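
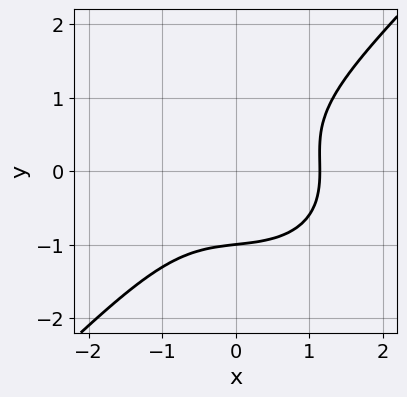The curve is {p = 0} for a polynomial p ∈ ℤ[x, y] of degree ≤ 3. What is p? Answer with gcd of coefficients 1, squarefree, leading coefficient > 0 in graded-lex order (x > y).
1. deg p = 3. No degree-2 curve has this shape.
2. Reading off the gridlines: it crosses the y-axis at the gridline y = -1.
3. Together with the visible shape, these determine p as stated.

2*x^3 + x*y^2 - 3*y^3 - 3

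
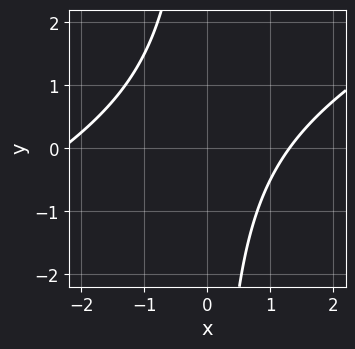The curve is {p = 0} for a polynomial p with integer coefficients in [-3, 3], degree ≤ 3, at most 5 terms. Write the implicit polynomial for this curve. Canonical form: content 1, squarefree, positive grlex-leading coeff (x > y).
1. The degree is 2 — no degree-1 curve has this shape.
2. Checking where it meets the axes: it misses every integer gridline on the y-axis.
3. Assembling these constraints gives the stated polynomial.

x^2 - 2*x*y + x - 3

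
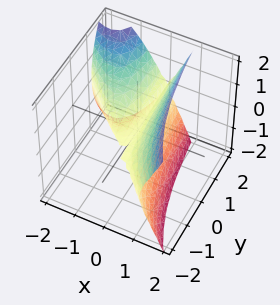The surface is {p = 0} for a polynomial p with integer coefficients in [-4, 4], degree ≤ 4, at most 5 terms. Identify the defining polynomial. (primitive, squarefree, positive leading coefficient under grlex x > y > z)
1. deg p = 3.
2. Reading off the gridlines: the x-axis gridline crossings are at x ∈ {-1, 0}; every point of the y-axis in the box is on the surface.
3. Solving for integer coefficients yields p as stated.

3*x^3 + 3*x^2*y + 3*x^2 - 2*z^2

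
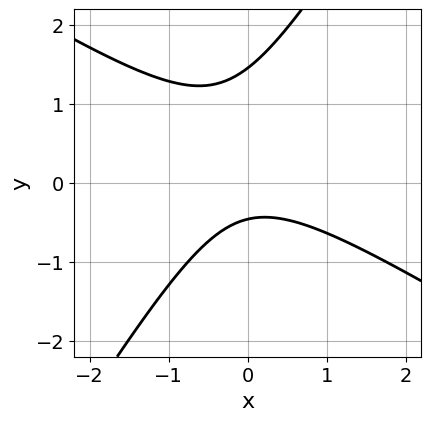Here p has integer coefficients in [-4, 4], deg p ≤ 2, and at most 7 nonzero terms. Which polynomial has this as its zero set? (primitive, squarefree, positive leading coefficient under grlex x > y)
3*x^2 + 3*x*y - 3*y^2 + 3*y + 2

deg p = 2.
From the axis intercepts and sections: the curve avoids every integer x-axis point in the box.
These observations pin down the coefficients.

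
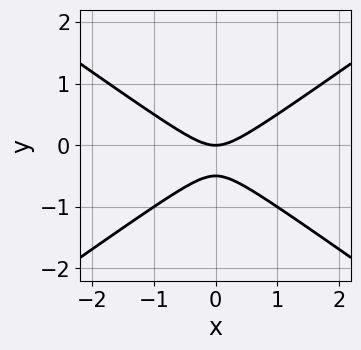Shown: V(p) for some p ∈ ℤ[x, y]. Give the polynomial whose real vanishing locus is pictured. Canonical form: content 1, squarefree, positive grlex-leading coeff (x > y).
1. Degree: the shape is more complex than any degree-1 curve, so deg p = 2.
2. Symmetries: it's symmetric under x → −x, forcing even powers of x.
3. Reading off the gridlines: it crosses the x-axis at the gridline x = 0; it crosses the y-axis at the gridline y = 0.
4. Fitting integer coefficients to these (and the overall shape) gives p.

x^2 - 2*y^2 - y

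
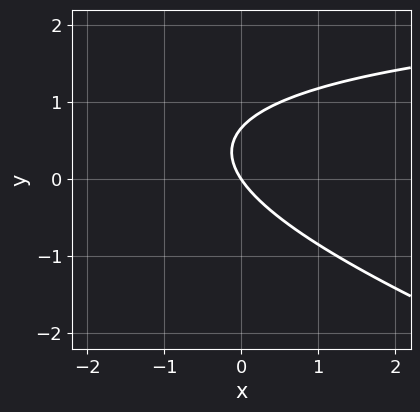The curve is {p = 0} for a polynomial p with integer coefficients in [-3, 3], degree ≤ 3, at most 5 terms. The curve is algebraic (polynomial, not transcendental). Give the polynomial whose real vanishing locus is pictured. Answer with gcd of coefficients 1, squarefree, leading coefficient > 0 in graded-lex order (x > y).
x*y + 3*y^2 - 3*x - 2*y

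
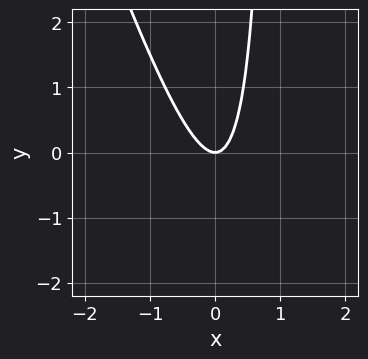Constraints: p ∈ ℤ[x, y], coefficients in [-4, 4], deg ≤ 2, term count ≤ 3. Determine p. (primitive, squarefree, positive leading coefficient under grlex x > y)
(a) deg p = 2. No degree-1 curve has this shape.
(b) Reading off the gridlines: one y-axis crossing is at y = 0; one x-axis crossing is at x = 0.
(c) The integer polynomial consistent with all of this is the stated p.

3*x^2 + x*y - y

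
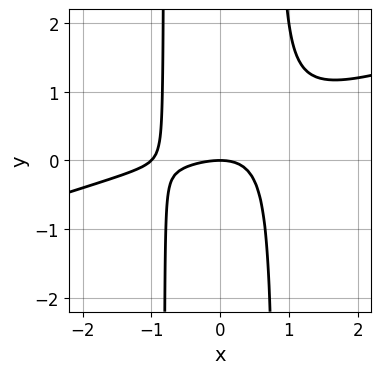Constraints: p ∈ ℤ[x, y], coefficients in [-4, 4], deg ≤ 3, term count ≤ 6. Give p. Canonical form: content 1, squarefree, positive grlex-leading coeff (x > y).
deg p = 3. No degree-2 curve has this shape.
Reading off the gridlines: it meets the y-axis at y = 0 (among the integer gridlines); the x-axis gridline crossings are at x ∈ {-1, 0}.
Matching integer coefficients to the picture gives p.

x^3 - 3*x^2*y + x^2 + 2*y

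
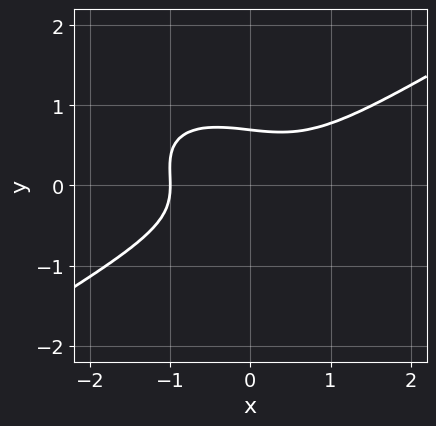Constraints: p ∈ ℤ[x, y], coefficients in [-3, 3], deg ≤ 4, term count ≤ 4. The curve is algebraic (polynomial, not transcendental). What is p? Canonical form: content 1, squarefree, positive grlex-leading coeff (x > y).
x^3 - x*y^2 - 3*y^3 + 1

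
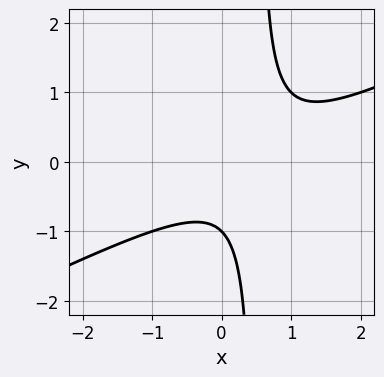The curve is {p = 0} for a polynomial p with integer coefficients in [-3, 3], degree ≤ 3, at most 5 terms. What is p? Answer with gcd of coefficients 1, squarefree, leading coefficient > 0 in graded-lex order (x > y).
x^2 - 2*x*y - x + y + 1

The degree is 2 — no degree-1 curve has this shape.
Against the integer gridlines: it crosses the y-axis at the gridline y = -1; no x-intercept at any integer in the box.
Solving for integer coefficients yields p as stated.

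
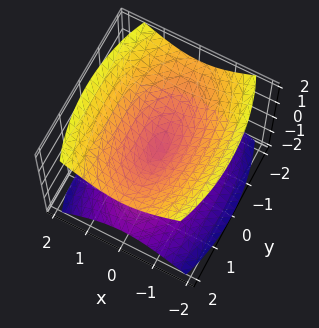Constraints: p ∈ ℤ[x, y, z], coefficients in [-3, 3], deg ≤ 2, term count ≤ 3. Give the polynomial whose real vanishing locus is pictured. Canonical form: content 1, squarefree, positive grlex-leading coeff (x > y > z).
First, the picture has 2 separate pieces. They look like related sheets of one shape, so recover p as a whole.
Next, deg p = 2. A double cone through the origin; a quadric.
Then, symmetries: the x ↦ −x reflection is a symmetry, so x appears only in even powers; mirror symmetry z ↦ −z ⇒ only even powers of z; the y ↦ −y reflection is a symmetry, so y appears only in even powers.
Next, checking where it meets the axes: one x-axis crossing is at x = 0; it crosses the z-axis at the gridline z = 0; it meets the y-axis at y = 0 (among the integer gridlines).
Finally, solving for integer coefficients yields p as stated.

3*x^2 + y^2 - 3*z^2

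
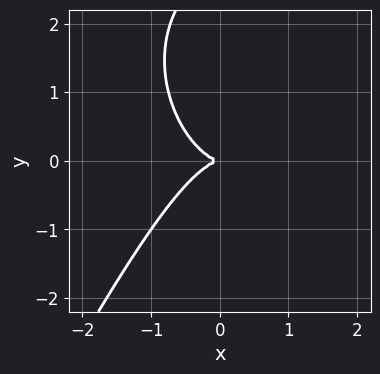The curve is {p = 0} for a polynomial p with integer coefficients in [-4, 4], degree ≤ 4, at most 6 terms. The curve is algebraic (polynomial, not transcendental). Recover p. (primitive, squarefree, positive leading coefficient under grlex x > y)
(a) Degree: the shape is more complex than any degree-2 curve, so deg p = 3.
(b) From the visible intercepts: it crosses the y-axis at the gridline y = 0; it meets the x-axis at x = 0 (among the integer gridlines).
(c) Fitting integer coefficients to these (and the overall shape) gives p.

3*x^3 + x*y^2 - y^3 + 3*y^2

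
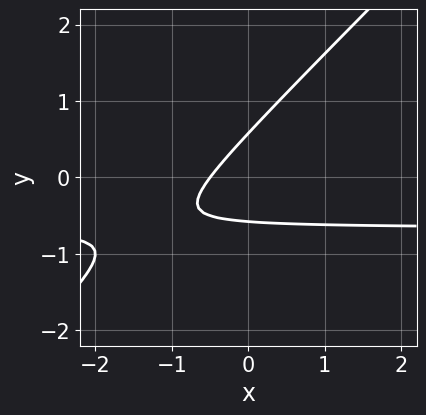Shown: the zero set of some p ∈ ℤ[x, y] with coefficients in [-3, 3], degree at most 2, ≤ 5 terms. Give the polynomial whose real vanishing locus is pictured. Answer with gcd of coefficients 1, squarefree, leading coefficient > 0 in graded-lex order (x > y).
3*x*y - 3*y^2 + 2*x + 1

1. Degree: the shape is more complex than any degree-1 curve, so deg p = 2.
2. Matching integer coefficients to the picture gives p.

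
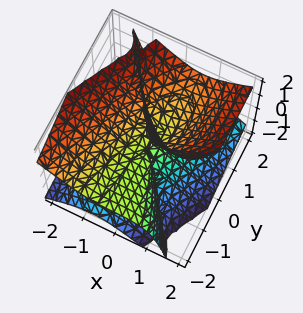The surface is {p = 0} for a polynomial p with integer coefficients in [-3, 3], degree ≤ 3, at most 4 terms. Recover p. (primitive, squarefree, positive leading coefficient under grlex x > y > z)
First, deg p = 3. The shape is more complex than any degree-2 surface.
Next, observable constraints: every point of the y-axis in the box is on the surface; it meets the x-axis at x = 0 (among the integer gridlines); the visible z-axis segment lies entirely on the surface.
Finally, fitting integer coefficients to these (and the overall shape) gives p.

3*x^3 - 3*x*z^2 + 2*y^2*z - 3*y*z^2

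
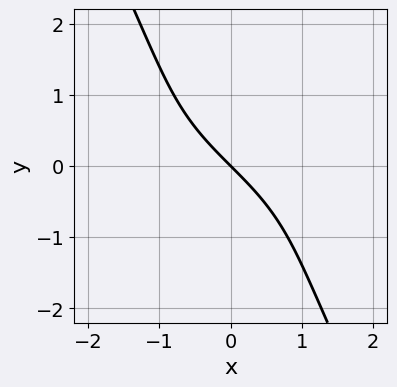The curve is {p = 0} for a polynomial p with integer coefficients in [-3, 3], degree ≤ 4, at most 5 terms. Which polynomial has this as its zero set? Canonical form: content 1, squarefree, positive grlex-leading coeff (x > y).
2*x*y^2 + y^3 + 3*x + 3*y

deg p = 3.
Checking where it meets the axes: it meets the y-axis at y = 0 (among the integer gridlines); it crosses the x-axis at the gridline x = 0.
Solving for integer coefficients yields p as stated.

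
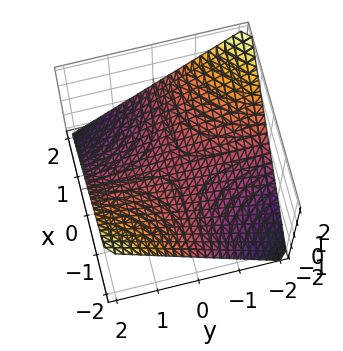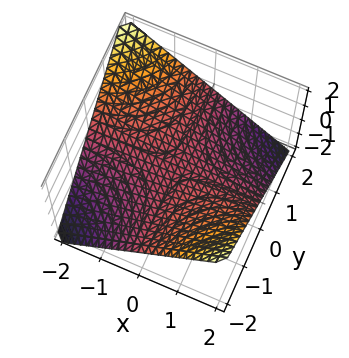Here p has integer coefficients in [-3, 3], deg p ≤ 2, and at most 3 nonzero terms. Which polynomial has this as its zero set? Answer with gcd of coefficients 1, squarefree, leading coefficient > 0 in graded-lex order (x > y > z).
x*y + 2*z

First, degree: a saddle surface; a quadric, so deg p = 2.
Then, checking where it meets the axes: the visible y-axis segment lies entirely on the surface; every point of the x-axis in the box is on the surface.
Finally, matching integer coefficients to the picture gives p.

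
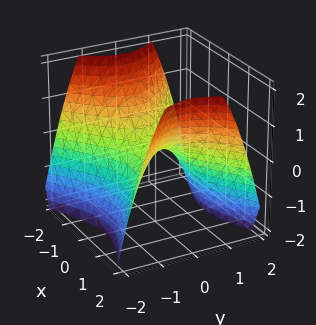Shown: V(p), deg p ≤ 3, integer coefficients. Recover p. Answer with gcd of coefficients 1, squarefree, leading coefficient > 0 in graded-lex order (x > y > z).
Degree: a saddle surface; a quadric, so deg p = 2.
Symmetries: mirror symmetry x ↦ −x ⇒ only even powers of x; the y ↦ −y reflection is a symmetry, so y appears only in even powers.
Reading off the gridlines: one z-axis crossing is at z = 0; it crosses the x-axis at the gridline x = 0.
The integer polynomial consistent with all of this is the stated p.

2*x^2 - 3*y^2 - 3*z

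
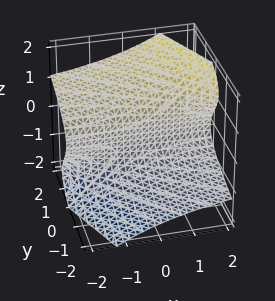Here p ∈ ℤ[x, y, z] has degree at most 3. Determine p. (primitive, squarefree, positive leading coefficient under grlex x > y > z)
x*z^2 - z^3 + 2*y

(a) deg p = 3. The shape is more complex than any degree-2 surface.
(b) Reading off the gridlines: it crosses the z-axis at the gridline z = 0; it crosses the y-axis at the gridline y = 0; the visible x-axis segment lies entirely on the surface.
(c) These observations pin down the coefficients.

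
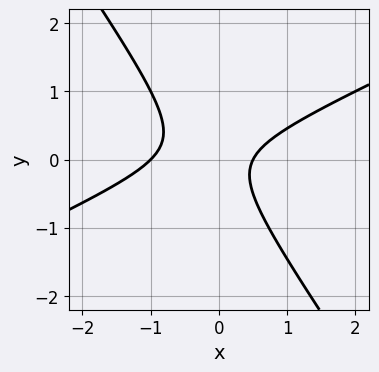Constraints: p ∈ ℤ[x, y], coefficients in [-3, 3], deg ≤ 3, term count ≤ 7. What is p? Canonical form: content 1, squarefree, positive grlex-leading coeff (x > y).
2*x^2 - 3*x*y - 3*y^2 + x - 1

First, degree: a generic line meets the curve in up to 2 points, so deg p = 2.
Then, from the visible intercepts: no y-intercept at any integer in the box; it crosses the x-axis at the gridline x = -1.
Finally, these observations pin down the coefficients.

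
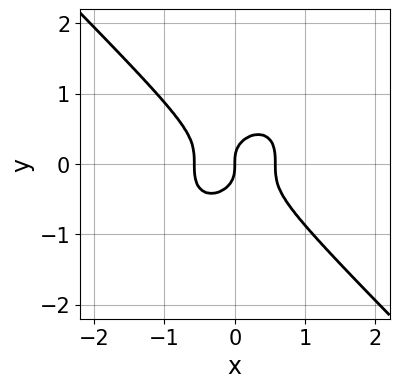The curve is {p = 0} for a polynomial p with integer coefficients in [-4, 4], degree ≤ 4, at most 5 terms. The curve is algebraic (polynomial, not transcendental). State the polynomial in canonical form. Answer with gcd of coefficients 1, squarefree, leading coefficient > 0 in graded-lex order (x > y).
(a) Degree: the shape is more complex than any degree-2 curve, so deg p = 3.
(b) Observable constraints: one y-axis crossing is at y = 0; it crosses the x-axis at the gridline x = 0.
(c) The integer polynomial consistent with all of this is the stated p.

3*x^3 + 3*y^3 - x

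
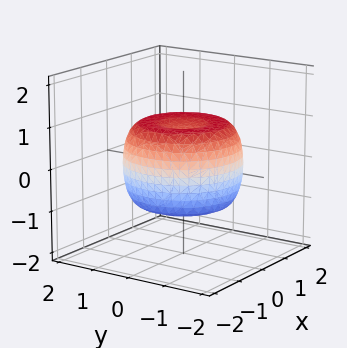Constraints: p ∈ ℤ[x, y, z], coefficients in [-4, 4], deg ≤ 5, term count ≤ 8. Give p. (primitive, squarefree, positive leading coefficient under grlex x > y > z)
2*x^4 + 4*x^2*y^2 + 2*y^4 - 3*x^2 - 3*y^2 + 3*z^2 - 2

1. Degree: a generic line meets the surface in up to 4 points, so deg p = 4.
2. Symmetries: rotational symmetry about the z-axis ⇒ p depends on x, y only through x² + y².
3. Reading off the gridlines: a circular section at z = -1 has radius between 0 and 1.
4. Matching integer coefficients to the picture gives p.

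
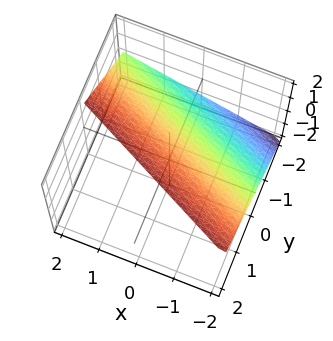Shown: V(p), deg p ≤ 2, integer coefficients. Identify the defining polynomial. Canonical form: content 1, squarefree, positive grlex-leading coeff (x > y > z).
x + 2*y - 2*z + 2

(a) Degree: every cross-section is a straight line — this is a plane, so deg p = 1.
(b) Checking where it meets the axes: it meets the x-axis at x = -2 (among the integer gridlines); it crosses the y-axis at the gridline y = -1; it meets the z-axis at z = 1 (among the integer gridlines).
(c) Assembling these constraints gives the stated polynomial.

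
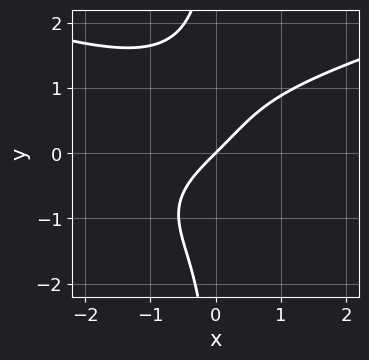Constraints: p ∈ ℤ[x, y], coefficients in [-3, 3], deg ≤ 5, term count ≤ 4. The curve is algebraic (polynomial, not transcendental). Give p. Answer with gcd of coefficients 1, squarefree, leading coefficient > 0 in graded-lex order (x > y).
2*x*y^3 - x^3 - 3*x + 3*y

(a) Degree: the shape is more complex than any degree-3 curve, so deg p = 4.
(b) Observable constraints: it meets the x-axis at x = 0 (among the integer gridlines); one y-axis crossing is at y = 0.
(c) Assembling these constraints gives the stated polynomial.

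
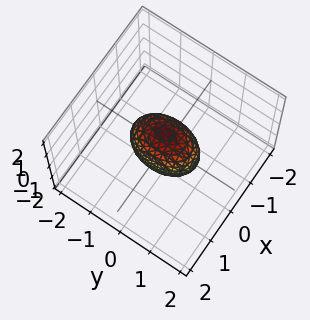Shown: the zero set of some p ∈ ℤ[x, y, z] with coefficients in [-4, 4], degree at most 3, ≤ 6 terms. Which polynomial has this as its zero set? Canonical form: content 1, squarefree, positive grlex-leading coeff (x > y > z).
2*x^2 + y^2 + z^2 - 1

(a) deg p = 2.
(b) Symmetries: mirror symmetry x ↦ −x ⇒ only even powers of x; it's symmetric under z → −z, forcing even powers of z; mirror symmetry y ↦ −y ⇒ only even powers of y.
(c) Against the integer gridlines: among the integer gridlines, it crosses the y-axis at y ∈ {-1, 1}; the z-axis gridline crossings are at z ∈ {-1, 1}.
(d) The integer polynomial consistent with all of this is the stated p.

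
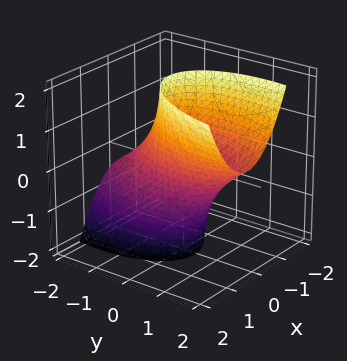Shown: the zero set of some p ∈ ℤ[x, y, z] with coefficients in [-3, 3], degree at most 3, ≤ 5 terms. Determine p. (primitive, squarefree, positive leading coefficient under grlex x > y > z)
3*x^2 - x*y + y^2 - 2*y*z - 2

First, deg p = 2. A generic line meets the surface in up to 2 points.
Then, checking where it meets the axes: it misses every integer gridline on the z-axis.
Finally, the integer polynomial consistent with all of this is the stated p.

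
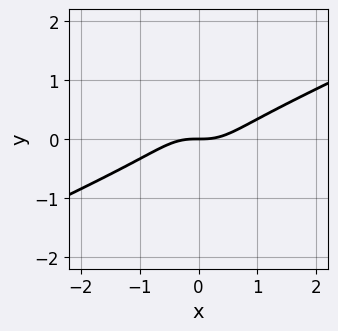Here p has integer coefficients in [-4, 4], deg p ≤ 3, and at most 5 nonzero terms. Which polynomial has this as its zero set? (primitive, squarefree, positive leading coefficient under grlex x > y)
2*x^3 - 3*x^2*y - 2*x*y^2 - 2*y^3 - 2*y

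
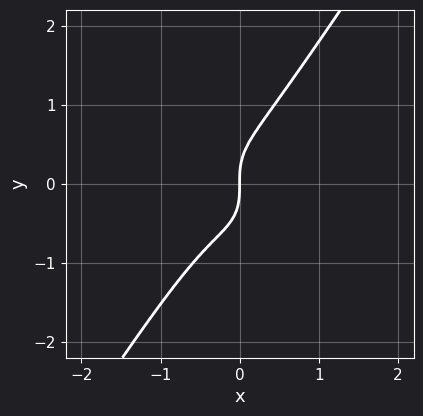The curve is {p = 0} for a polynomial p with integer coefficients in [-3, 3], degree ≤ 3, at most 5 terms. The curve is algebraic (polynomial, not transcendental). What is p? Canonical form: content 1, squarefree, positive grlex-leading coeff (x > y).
(a) Degree: no degree-2 curve has this shape, so deg p = 3.
(b) From the axis intercepts and sections: one x-axis crossing is at x = 0; it crosses the y-axis at the gridline y = 0.
(c) Solving for integer coefficients yields p as stated.

2*x^3 + x^2*y - y^3 + x^2 + x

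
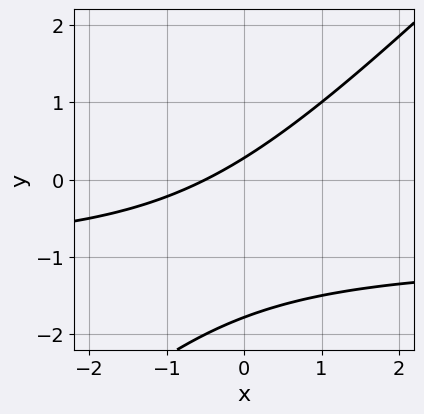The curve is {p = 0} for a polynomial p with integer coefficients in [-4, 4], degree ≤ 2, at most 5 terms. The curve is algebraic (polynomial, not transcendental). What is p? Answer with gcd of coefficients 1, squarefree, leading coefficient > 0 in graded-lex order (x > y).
2*x*y - 2*y^2 + 2*x - 3*y + 1

First, the degree is 2 — no degree-1 curve has this shape.
Finally, solving for integer coefficients yields p as stated.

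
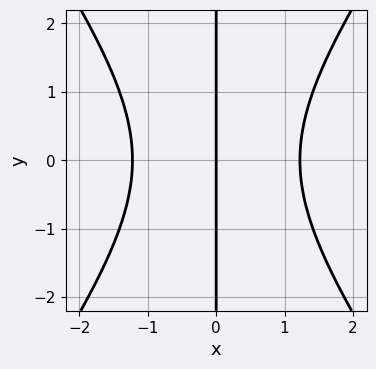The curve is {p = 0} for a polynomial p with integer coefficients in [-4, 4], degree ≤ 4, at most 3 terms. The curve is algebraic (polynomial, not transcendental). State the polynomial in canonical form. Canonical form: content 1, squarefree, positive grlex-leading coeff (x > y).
2*x^3 - x*y^2 - 3*x

First, degree: no degree-2 curve has this shape, so deg p = 3.
Then, symmetries: it's symmetric under y → −y, forcing even powers of y.
Then, from the axis intercepts and sections: the visible y-axis segment lies entirely on the curve; it crosses the x-axis at the gridline x = 0.
Finally, matching integer coefficients to the picture gives p.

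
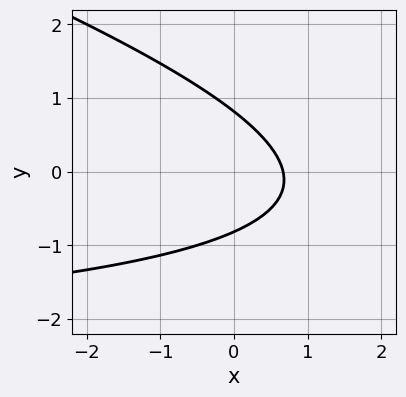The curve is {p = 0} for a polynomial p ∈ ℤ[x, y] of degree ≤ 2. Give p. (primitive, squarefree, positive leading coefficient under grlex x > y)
x*y + 3*y^2 + 3*x - 2

(a) The degree is 2 — no degree-1 curve has this shape.
(b) The integer polynomial consistent with all of this is the stated p.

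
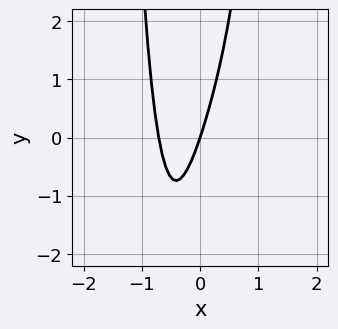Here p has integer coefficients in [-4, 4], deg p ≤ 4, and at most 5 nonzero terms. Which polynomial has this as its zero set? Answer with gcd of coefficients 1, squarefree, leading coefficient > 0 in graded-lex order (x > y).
3*x^4 - x^3 + 2*x^2 + 3*x - y

First, the degree is 4 — no degree-3 curve has this shape.
Then, from the axis intercepts and sections: it meets the x-axis at x = 0 (among the integer gridlines); one y-axis crossing is at y = 0.
Finally, these observations pin down the coefficients.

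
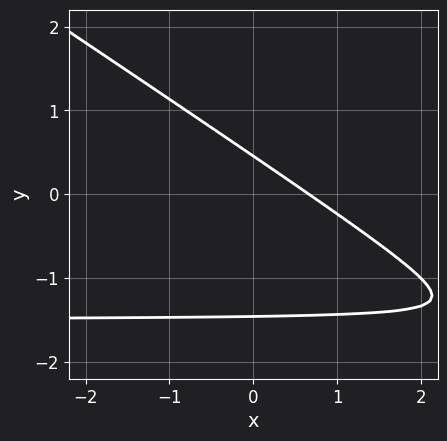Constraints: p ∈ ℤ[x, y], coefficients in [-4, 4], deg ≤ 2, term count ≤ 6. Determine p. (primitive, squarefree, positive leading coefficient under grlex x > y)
1. Degree: a generic line meets the curve in up to 2 points, so deg p = 2.
2. Matching integer coefficients to the picture gives p.

2*x*y + 3*y^2 + 3*x + 3*y - 2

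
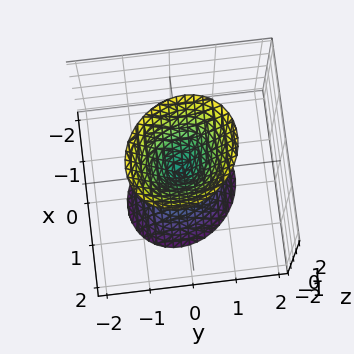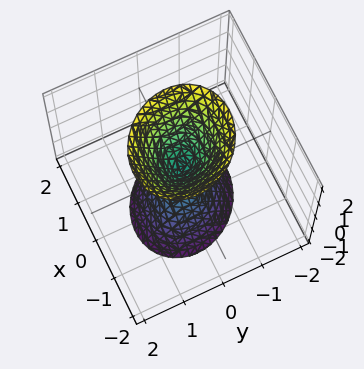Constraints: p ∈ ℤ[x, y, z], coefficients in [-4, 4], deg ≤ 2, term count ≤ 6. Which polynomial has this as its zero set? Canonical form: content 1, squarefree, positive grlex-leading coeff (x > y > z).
3*x^2 + x*y + 3*y^2 - z^2

First, the picture has 2 separate pieces. Treating them together as one polynomial.
Next, the degree is 2 — no degree-1 surface has this shape.
Next, from the visible intercepts: it crosses the y-axis at the gridline y = 0; one x-axis crossing is at x = 0.
Finally, putting this together gives p.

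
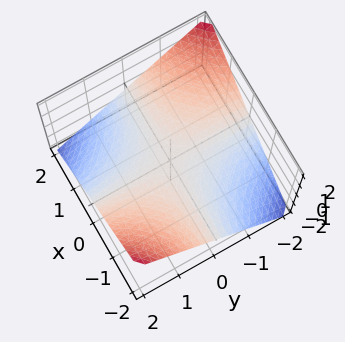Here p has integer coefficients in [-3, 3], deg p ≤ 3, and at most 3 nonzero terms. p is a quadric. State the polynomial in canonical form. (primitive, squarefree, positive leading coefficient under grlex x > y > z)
x*y + 2*z

1. Degree: a hyperbolic paraboloid; a quadric, so deg p = 2.
2. From the axis intercepts and sections: every point of the y-axis in the box is on the surface; one z-axis crossing is at z = 0; the visible x-axis segment lies entirely on the surface.
3. Solving for integer coefficients yields p as stated.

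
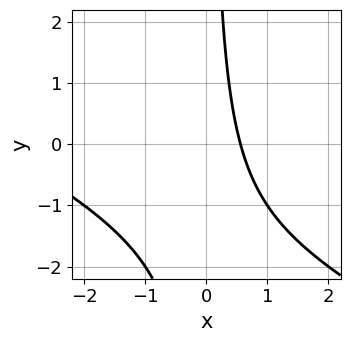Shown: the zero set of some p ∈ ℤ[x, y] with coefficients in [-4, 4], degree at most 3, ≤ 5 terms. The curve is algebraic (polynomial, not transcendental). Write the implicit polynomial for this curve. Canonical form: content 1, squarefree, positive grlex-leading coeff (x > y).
First, the degree is 2 — a generic line meets the curve in up to 2 points.
Then, reading off the gridlines: no y-intercept at any integer in the box.
Finally, the integer polynomial consistent with all of this is the stated p.

x^2 + 2*x*y + 3*x - 2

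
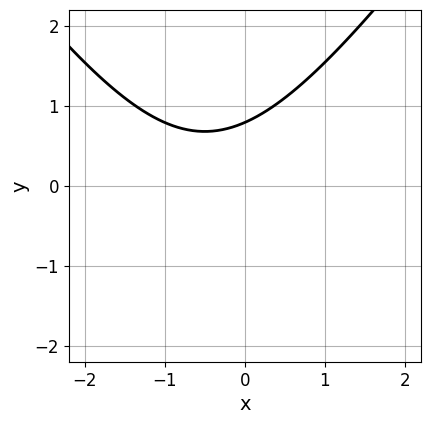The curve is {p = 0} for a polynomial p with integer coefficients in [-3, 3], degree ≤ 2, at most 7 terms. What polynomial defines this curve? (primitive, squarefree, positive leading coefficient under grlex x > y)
(a) The degree is 2 — a generic line meets the curve in up to 2 points.
(b) From the axis intercepts and sections: it misses every integer gridline on the x-axis.
(c) Fitting integer coefficients to these (and the overall shape) gives p.

2*x^2 - y^2 + 2*x - 3*y + 3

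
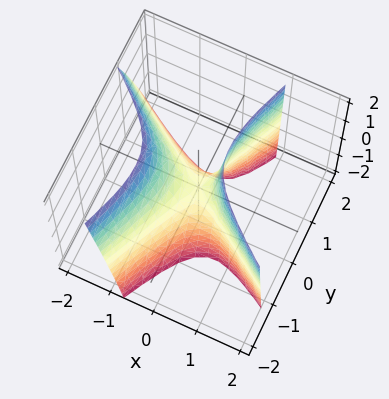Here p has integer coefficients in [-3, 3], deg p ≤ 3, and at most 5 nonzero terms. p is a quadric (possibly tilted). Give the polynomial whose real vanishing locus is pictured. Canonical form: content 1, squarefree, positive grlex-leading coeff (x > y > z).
1. Degree: no degree-1 surface has this shape, so deg p = 2.
2. Against the integer gridlines: one z-axis crossing is at z = 0; one x-axis crossing is at x = 0.
3. Together with the visible shape, these determine p as stated.

3*x^2 + 3*x*y + x*z - 2*y^2 - z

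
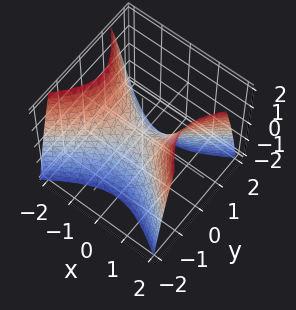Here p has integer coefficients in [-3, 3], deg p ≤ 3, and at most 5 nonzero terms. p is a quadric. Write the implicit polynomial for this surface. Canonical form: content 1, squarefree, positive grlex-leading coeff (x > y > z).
The degree is 2 — a hyperbolic paraboloid; a quadric.
Symmetries: the x ↦ −x reflection is a symmetry, so x appears only in even powers; the y ↦ −y reflection is a symmetry, so y appears only in even powers.
Observable constraints: one y-axis crossing is at y = 0; one x-axis crossing is at x = 0; it meets the z-axis at z = 0 (among the integer gridlines).
The integer polynomial consistent with all of this is the stated p.

2*x^2 - 3*y^2 - 2*z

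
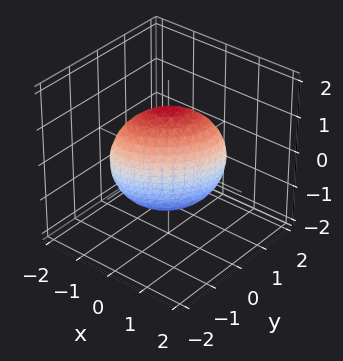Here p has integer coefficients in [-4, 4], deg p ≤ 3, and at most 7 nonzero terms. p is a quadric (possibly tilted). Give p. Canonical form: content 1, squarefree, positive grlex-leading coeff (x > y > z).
2*x^2 - 2*x*y + 2*y^2 + z^2 - 2

First, the degree is 2 — no degree-1 surface has this shape.
Then, checking where it meets the axes: the x-axis gridline crossings are at x ∈ {-1, 1}; among the integer gridlines, it crosses the y-axis at y ∈ {-1, 1}.
Finally, assembling these constraints gives the stated polynomial.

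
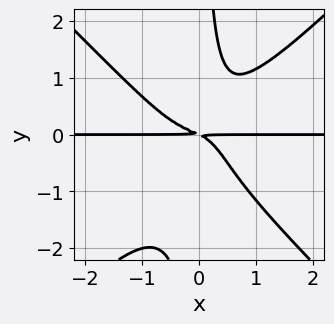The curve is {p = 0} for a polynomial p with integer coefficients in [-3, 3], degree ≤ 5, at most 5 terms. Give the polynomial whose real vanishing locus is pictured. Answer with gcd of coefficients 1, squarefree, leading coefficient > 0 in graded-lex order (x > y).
First, degree: a generic line meets the curve in up to 4 points, so deg p = 4.
Then, reading off the gridlines: the visible x-axis segment lies entirely on the curve.
Finally, assembling these constraints gives the stated polynomial.

3*x^3*y - 3*x*y^3 - 2*x*y^2 + x*y + 2*y^2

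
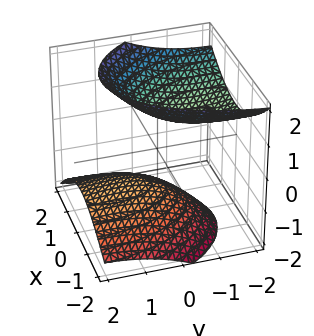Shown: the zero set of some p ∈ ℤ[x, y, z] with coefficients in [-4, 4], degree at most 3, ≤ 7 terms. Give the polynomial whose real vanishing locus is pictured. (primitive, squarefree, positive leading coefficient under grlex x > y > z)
(a) The picture has 2 separate pieces.
(b) deg p = 2.
(c) Against the integer gridlines: the surface avoids every integer y-axis point in the box; no x-intercept at any integer in the box; among the integer gridlines, it crosses the z-axis at z ∈ {-1, 1}.
(d) Assembling these constraints gives the stated polynomial.

3*x^2 - x*z + y^2 + 3*y*z - 3*z^2 + 3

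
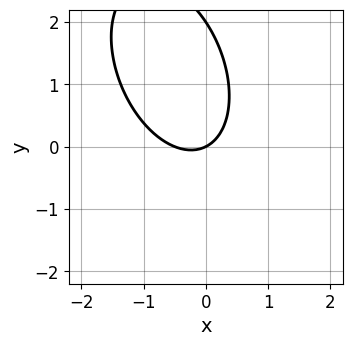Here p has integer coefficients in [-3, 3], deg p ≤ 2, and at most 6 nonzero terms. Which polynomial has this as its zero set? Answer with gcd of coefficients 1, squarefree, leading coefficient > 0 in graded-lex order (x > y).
The degree is 2 — the shape is more complex than any degree-1 curve.
Checking where it meets the axes: it crosses the x-axis at the gridline x = 0; among the integer gridlines, it crosses the y-axis at y ∈ {0, 2}.
These observations pin down the coefficients.

2*x^2 + x*y + y^2 + x - 2*y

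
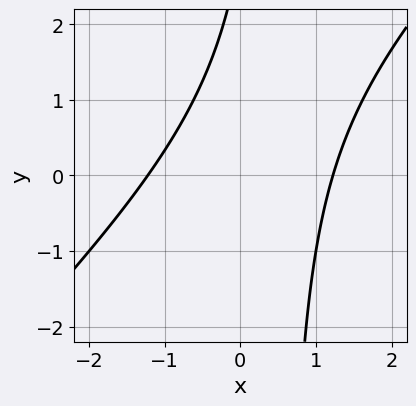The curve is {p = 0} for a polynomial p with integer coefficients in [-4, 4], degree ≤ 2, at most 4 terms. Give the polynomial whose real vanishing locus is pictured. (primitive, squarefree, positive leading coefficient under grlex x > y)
(a) The degree is 2 — a generic line meets the curve in up to 2 points.
(b) From the visible intercepts: it misses every integer gridline on the y-axis.
(c) Fitting integer coefficients to these (and the overall shape) gives p.

2*x^2 - 2*x*y + y - 3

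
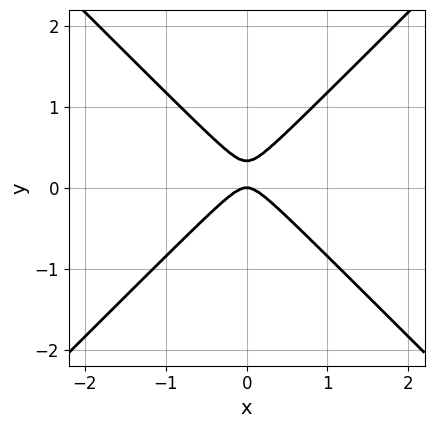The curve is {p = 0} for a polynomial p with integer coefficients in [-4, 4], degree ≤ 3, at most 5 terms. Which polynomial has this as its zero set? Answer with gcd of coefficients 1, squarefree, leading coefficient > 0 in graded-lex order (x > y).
3*x^2 - 3*y^2 + y

Degree: no degree-1 curve has this shape, so deg p = 2.
Symmetries: the x ↦ −x reflection is a symmetry, so x appears only in even powers.
Against the integer gridlines: it crosses the x-axis at the gridline x = 0; it meets the y-axis at y = 0 (among the integer gridlines).
Together with the visible shape, these determine p as stated.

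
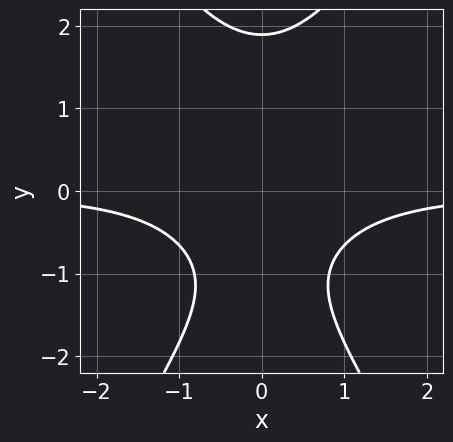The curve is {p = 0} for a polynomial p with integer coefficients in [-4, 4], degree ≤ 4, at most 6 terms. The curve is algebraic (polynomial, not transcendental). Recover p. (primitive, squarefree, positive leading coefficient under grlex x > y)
3*x^2*y - y^3 + 2*y + 3

1. Degree: no degree-2 curve has this shape, so deg p = 3.
2. Symmetries: the x ↦ −x reflection is a symmetry, so x appears only in even powers.
3. Against the integer gridlines: it misses every integer gridline on the x-axis.
4. These observations pin down the coefficients.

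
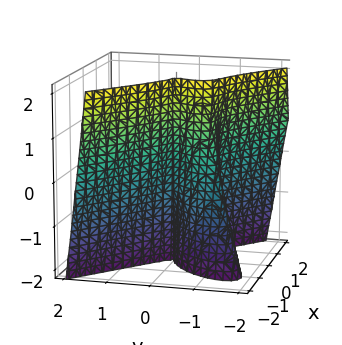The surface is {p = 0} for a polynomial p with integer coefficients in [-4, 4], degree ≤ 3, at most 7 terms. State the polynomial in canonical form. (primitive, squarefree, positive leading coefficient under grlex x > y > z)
2*x^3 - x*y^2 - x*y*z + 2*y^3 + 2*y^2

Degree: the shape is more complex than any degree-2 surface, so deg p = 3.
From the axis intercepts and sections: it crosses the x-axis at the gridline x = 0; the visible z-axis segment lies entirely on the surface; among the integer gridlines, it crosses the y-axis at y ∈ {-1, 0}.
Putting this together gives p.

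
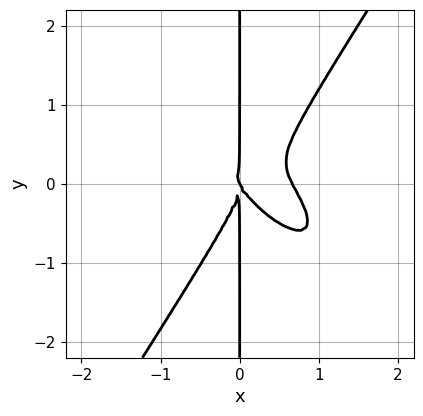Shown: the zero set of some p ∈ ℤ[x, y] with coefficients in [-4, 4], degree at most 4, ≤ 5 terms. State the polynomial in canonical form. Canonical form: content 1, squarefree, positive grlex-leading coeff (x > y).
3*x^4 + 3*x^3*y - 2*x*y^3 - 2*x^3 - x^2*y

(a) The degree is 4 — a generic line meets the curve in up to 4 points.
(b) From the axis intercepts and sections: the visible y-axis segment lies entirely on the curve; one x-axis crossing is at x = 0.
(c) Putting this together gives p.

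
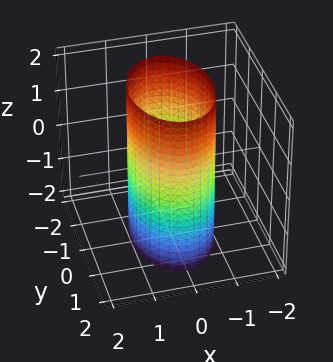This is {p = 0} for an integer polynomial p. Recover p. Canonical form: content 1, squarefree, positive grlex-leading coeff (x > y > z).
2*x^2 + y^2 - 2

First, degree: a cylinder; a quadric, so deg p = 2.
Next, symmetries: the z ↦ −z reflection is a symmetry, so z appears only in even powers; it's symmetric under x → −x, forcing even powers of x; mirror symmetry y ↦ −y ⇒ only even powers of y.
Then, from the visible intercepts: among the integer gridlines, it crosses the x-axis at x ∈ {-1, 1}; the surface avoids every integer z-axis point in the box.
Finally, fitting integer coefficients to these (and the overall shape) gives p.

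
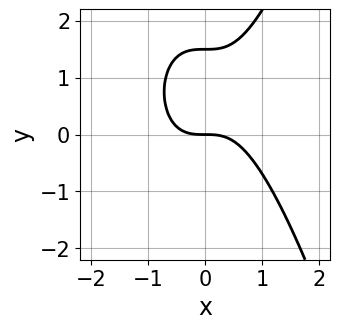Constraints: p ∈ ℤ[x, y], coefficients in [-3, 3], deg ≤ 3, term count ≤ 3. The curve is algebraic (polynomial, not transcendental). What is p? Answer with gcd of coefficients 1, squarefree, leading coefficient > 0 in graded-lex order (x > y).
3*x^3 - 2*y^2 + 3*y

First, degree: no degree-2 curve has this shape, so deg p = 3.
Next, reading off the gridlines: it meets the x-axis at x = 0 (among the integer gridlines); it meets the y-axis at y = 0 (among the integer gridlines).
Finally, the integer polynomial consistent with all of this is the stated p.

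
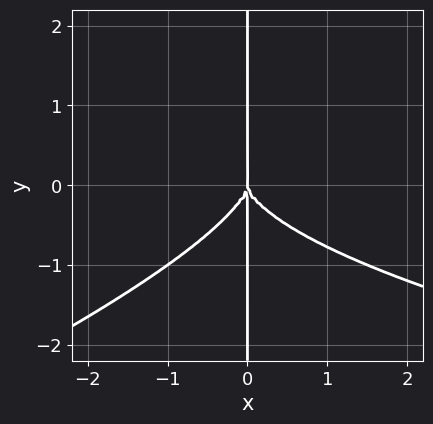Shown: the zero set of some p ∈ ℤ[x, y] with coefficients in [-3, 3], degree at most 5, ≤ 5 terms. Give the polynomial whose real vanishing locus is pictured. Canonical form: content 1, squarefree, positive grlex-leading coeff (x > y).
deg p = 4.
From the axis intercepts and sections: one x-axis crossing is at x = 0; every point of the y-axis in the box is on the curve.
Assembling these constraints gives the stated polynomial.

x^2*y^2 - 3*x*y^3 - 2*x^3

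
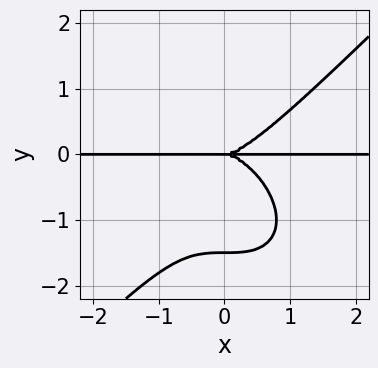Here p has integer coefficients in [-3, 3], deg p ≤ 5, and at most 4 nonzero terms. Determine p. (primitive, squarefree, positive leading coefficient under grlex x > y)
First, the degree is 4 — no degree-3 curve has this shape.
Then, checking where it meets the axes: one y-axis crossing is at y = 0; the visible x-axis segment lies entirely on the curve.
Finally, putting this together gives p.

2*x^3*y - 2*y^4 - 3*y^3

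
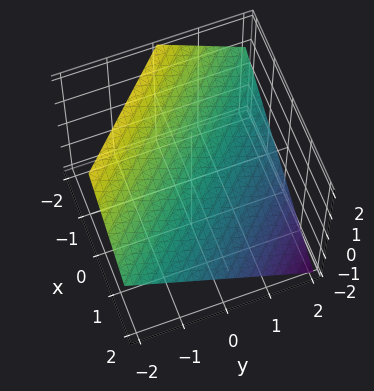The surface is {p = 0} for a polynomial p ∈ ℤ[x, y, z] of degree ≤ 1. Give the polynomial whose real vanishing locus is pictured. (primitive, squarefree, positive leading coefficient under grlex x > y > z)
2*x + 2*y + 3*z - 2

First, degree: every cross-section is a straight line — this is a plane, so deg p = 1.
Then, from the axis intercepts and sections: it meets the y-axis at y = 1 (among the integer gridlines); it meets the x-axis at x = 1 (among the integer gridlines).
Finally, assembling these constraints gives the stated polynomial.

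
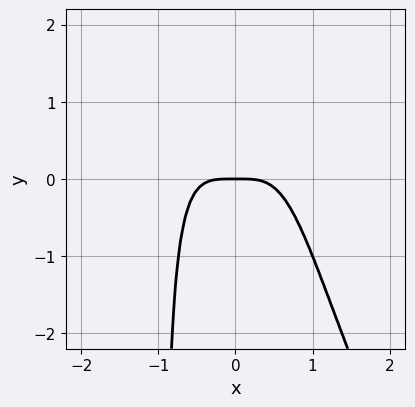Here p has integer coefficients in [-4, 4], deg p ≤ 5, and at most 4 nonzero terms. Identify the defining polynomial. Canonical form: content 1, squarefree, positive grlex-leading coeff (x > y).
First, the degree is 4 — a generic line meets the curve in up to 4 points.
Then, from the visible intercepts: it meets the y-axis at y = 0 (among the integer gridlines); one x-axis crossing is at x = 0.
Finally, matching integer coefficients to the picture gives p.

2*x^4 + x^3*y + y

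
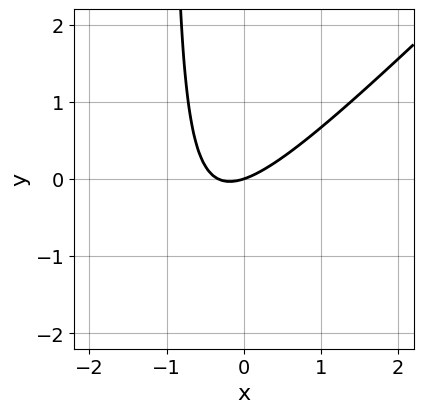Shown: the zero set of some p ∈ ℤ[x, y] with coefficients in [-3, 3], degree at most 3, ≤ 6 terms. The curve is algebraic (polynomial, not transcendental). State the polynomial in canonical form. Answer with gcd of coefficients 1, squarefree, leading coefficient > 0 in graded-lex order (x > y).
Degree: a generic line meets the curve in up to 2 points, so deg p = 2.
Reading off the gridlines: it meets the y-axis at y = 0 (among the integer gridlines); it meets the x-axis at x = 0 (among the integer gridlines).
Matching integer coefficients to the picture gives p.

3*x^2 - 3*x*y + x - 3*y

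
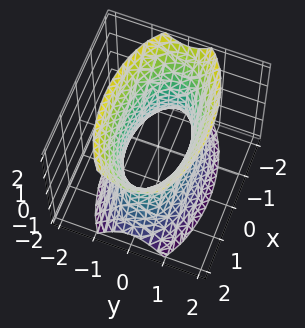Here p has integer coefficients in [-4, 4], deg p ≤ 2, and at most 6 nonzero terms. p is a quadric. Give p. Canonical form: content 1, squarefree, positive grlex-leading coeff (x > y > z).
The degree is 2 — an hourglass — one-sheet hyperboloid; a quadric.
Symmetries: it's symmetric under y → −y, forcing even powers of y; it's symmetric under z → −z, forcing even powers of z; it's symmetric under x → −x, forcing even powers of x.
From the axis intercepts and sections: it misses every integer gridline on the z-axis.
Fitting integer coefficients to these (and the overall shape) gives p.

x^2 + 3*y^2 - z^2 - 2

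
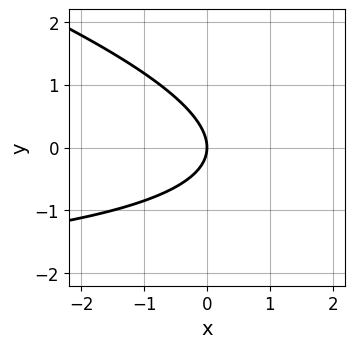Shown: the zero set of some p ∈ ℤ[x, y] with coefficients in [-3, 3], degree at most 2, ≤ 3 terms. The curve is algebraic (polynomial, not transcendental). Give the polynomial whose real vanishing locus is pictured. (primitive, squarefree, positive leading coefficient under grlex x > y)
x*y + 3*y^2 + 3*x

(a) deg p = 2. The shape is more complex than any degree-1 curve.
(b) From the visible intercepts: one y-axis crossing is at y = 0; one x-axis crossing is at x = 0.
(c) Solving for integer coefficients yields p as stated.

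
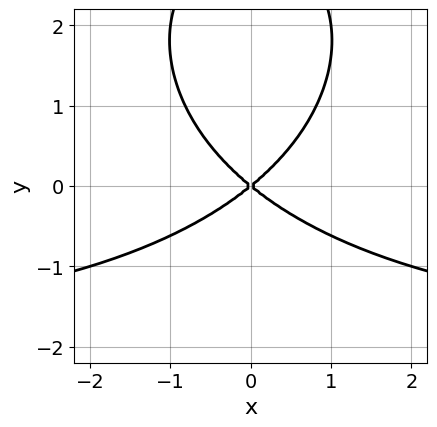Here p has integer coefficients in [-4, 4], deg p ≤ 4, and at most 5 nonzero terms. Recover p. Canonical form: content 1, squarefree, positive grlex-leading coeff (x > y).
1. The degree is 3 — no degree-2 curve has this shape.
2. Symmetries: it's symmetric under x → −x, forcing even powers of x.
3. Against the integer gridlines: it crosses the y-axis at the gridline y = 0; one x-axis crossing is at x = 0.
4. Matching integer coefficients to the picture gives p.

x^2*y + y^3 + 2*x^2 - 3*y^2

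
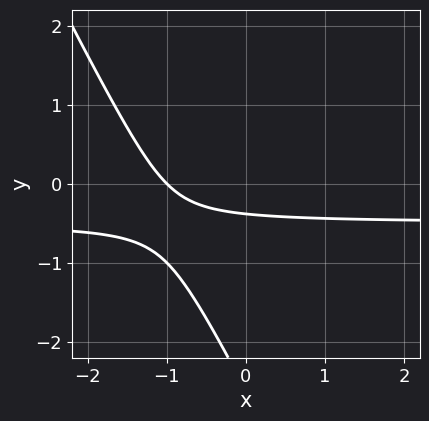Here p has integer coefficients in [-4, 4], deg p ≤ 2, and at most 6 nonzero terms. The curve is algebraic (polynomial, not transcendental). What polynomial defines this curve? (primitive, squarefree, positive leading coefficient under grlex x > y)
First, the degree is 2 — a generic line meets the curve in up to 2 points.
Next, checking where it meets the axes: it crosses the x-axis at the gridline x = -1.
Finally, the integer polynomial consistent with all of this is the stated p.

2*x*y + y^2 + x + 3*y + 1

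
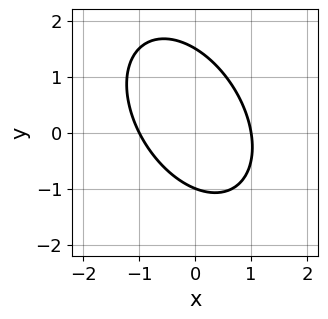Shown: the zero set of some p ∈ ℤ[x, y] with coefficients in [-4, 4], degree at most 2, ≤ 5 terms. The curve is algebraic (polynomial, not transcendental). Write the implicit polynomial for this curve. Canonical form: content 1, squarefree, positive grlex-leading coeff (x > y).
3*x^2 + 2*x*y + 2*y^2 - y - 3

(a) deg p = 2. The shape is more complex than any degree-1 curve.
(b) Reading off the gridlines: the x-axis gridline crossings are at x ∈ {-1, 1}; it crosses the y-axis at the gridline y = -1.
(c) The integer polynomial consistent with all of this is the stated p.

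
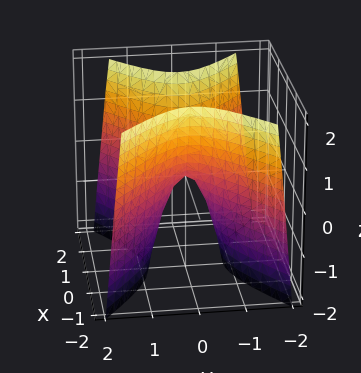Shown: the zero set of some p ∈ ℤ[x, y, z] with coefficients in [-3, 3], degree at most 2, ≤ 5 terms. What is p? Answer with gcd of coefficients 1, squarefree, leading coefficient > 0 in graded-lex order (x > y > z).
2*x^2 - 3*y^2 - z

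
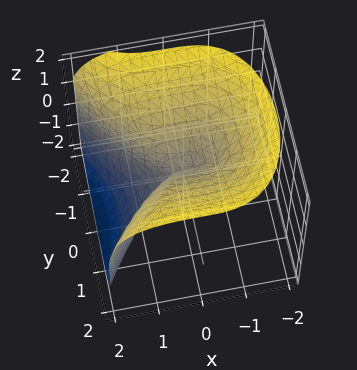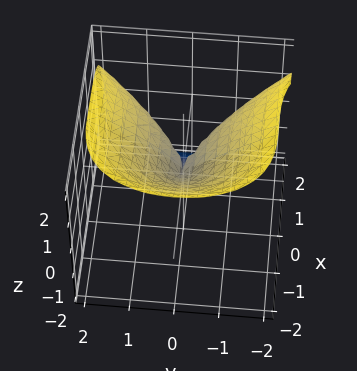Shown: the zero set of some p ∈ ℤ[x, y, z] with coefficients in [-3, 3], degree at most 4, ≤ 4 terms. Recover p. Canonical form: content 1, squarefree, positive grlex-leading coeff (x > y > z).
x^3 + z^3 - 2*y^2

(a) The degree is 3 — a generic line meets the surface in up to 3 points.
(b) From the visible intercepts: it meets the x-axis at x = 0 (among the integer gridlines); one z-axis crossing is at z = 0; one y-axis crossing is at y = 0.
(c) These observations pin down the coefficients.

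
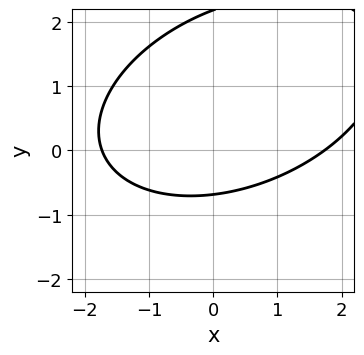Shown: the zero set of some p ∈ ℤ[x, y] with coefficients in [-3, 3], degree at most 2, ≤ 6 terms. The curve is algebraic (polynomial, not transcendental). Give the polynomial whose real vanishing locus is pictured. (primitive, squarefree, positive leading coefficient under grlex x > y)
x^2 - x*y + 2*y^2 - 3*y - 3

1. Degree: a generic line meets the curve in up to 2 points, so deg p = 2.
2. Solving for integer coefficients yields p as stated.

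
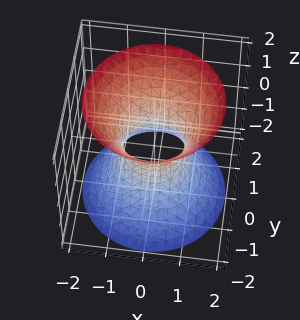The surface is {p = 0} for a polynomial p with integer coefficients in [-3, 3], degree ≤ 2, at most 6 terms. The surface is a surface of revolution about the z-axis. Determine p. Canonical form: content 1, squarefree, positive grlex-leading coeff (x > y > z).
The degree is 2 — a generic line meets the surface in up to 2 points.
By symmetry, the surface is invariant under rotation about z: p = q(x² + y², z).
From the axis intercepts and sections: it misses every integer gridline on the z-axis; a circular section at z = 1 has radius between 1 and 2.
Together with the visible shape, these determine p as stated.

3*x^2 + 3*y^2 - 2*z^2 - 2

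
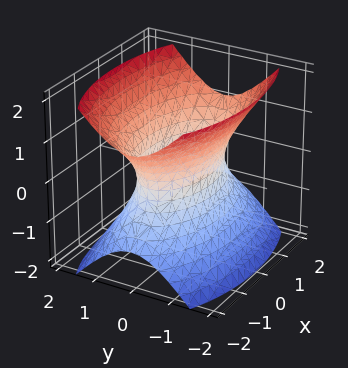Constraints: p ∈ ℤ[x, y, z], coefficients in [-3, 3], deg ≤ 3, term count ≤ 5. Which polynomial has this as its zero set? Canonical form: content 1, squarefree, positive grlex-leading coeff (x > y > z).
x^2 + 3*y^2 - 2*z^2 - 2

(a) The degree is 2 — one connected sheet with a waist; a quadric.
(b) Symmetries: it's symmetric under z → −z, forcing even powers of z; it's symmetric under y → −y, forcing even powers of y; mirror symmetry x ↦ −x ⇒ only even powers of x.
(c) Observable constraints: the surface avoids every integer z-axis point in the box.
(d) The integer polynomial consistent with all of this is the stated p.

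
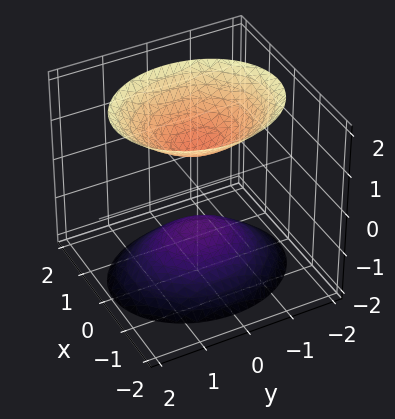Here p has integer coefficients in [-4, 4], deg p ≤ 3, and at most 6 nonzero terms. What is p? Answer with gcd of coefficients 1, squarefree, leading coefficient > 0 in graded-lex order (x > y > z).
3*x^2 + 2*y^2 - 2*z^2 + 2

I count 2 distinct pieces. They look like related sheets of one shape, so recover p as a whole.
Degree: two separate bowl-shaped sheets opening away from each other; a quadric, so deg p = 2.
Symmetries: it's symmetric under y → −y, forcing even powers of y; mirror symmetry x ↦ −x ⇒ only even powers of x; it's symmetric under z → −z, forcing even powers of z.
Observable constraints: the surface avoids every integer x-axis point in the box; among the integer gridlines, it crosses the z-axis at z ∈ {-1, 1}; the surface avoids every integer y-axis point in the box.
Matching integer coefficients to the picture gives p.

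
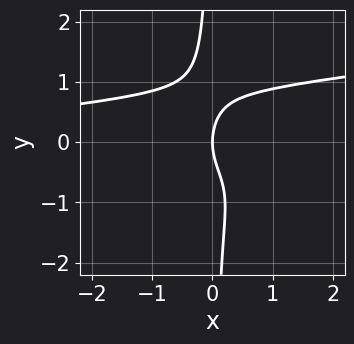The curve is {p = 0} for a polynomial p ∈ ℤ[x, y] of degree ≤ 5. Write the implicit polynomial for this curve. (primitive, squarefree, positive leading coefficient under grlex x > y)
3*x*y^3 - x^2*y + y^2 - 2*x

(a) Degree: the shape is more complex than any degree-3 curve, so deg p = 4.
(b) Against the integer gridlines: it crosses the y-axis at the gridline y = 0; one x-axis crossing is at x = 0.
(c) Together with the visible shape, these determine p as stated.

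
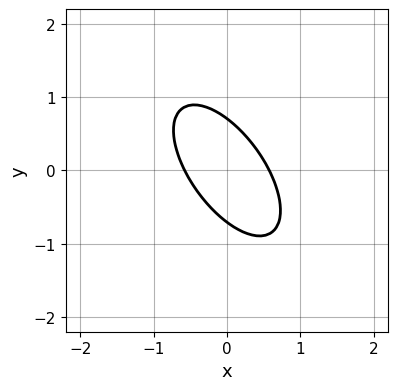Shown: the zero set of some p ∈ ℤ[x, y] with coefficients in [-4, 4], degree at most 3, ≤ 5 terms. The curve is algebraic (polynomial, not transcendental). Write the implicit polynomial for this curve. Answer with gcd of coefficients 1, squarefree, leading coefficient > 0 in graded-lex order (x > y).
First, the degree is 2 — the shape is more complex than any degree-1 curve.
Finally, solving for integer coefficients yields p as stated.

3*x^2 + 3*x*y + 2*y^2 - 1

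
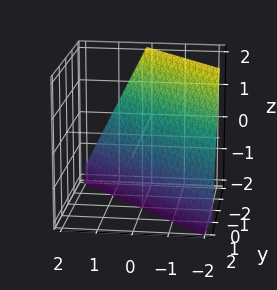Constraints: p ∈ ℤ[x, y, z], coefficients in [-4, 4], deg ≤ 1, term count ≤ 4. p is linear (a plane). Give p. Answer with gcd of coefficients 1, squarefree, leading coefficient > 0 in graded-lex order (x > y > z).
First, deg p = 1. Every cross-section is a straight line — this is a plane.
Next, against the integer gridlines: one z-axis crossing is at z = -2; it meets the x-axis at x = -1 (among the integer gridlines).
Finally, assembling these constraints gives the stated polynomial. Check: (0, -1, 0) on the y-axis lies on the surface, and p(0, -1, 0) = 0. ✓

2*x + 2*y + z + 2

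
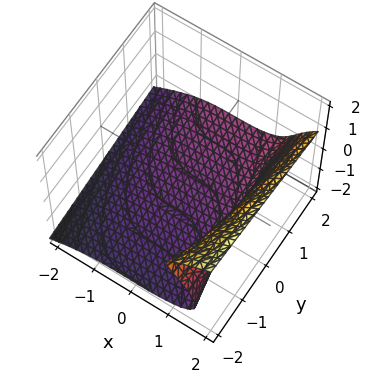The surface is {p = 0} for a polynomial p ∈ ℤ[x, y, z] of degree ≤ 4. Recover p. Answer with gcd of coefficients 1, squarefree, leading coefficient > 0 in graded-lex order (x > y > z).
(a) deg p = 3. The shape is more complex than any degree-2 surface.
(b) Against the integer gridlines: it meets the z-axis at z = -1 (among the integer gridlines); the surface avoids every integer y-axis point in the box.
(c) Assembling these constraints gives the stated polynomial.

x^3 - 3*z^3 - 2*y*z - 3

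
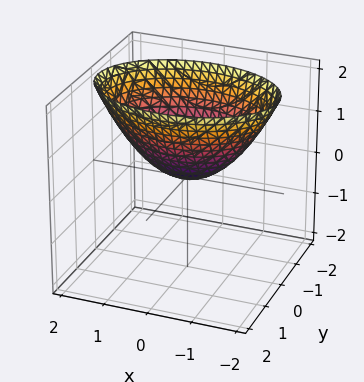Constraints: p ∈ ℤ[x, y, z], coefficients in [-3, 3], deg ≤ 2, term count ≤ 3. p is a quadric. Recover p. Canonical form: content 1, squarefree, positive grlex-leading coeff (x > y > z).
(a) deg p = 2. A single bowl opening along one axis; a quadric.
(b) Symmetries: the y ↦ −y reflection is a symmetry, so y appears only in even powers; the x ↦ −x reflection is a symmetry, so x appears only in even powers.
(c) From the axis intercepts and sections: it meets the x-axis at x = 0 (among the integer gridlines); it crosses the z-axis at the gridline z = 0.
(d) The integer polynomial consistent with all of this is the stated p.

x^2 + 2*y^2 - 2*z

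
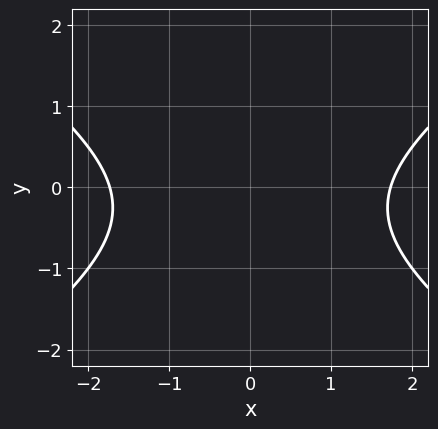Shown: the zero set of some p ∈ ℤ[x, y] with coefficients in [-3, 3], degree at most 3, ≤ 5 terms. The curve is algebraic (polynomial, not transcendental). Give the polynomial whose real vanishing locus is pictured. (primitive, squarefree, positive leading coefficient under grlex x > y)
1. The degree is 2 — no degree-1 curve has this shape.
2. Symmetries: mirror symmetry x ↦ −x ⇒ only even powers of x.
3. Observable constraints: the curve avoids every integer y-axis point in the box.
4. Together with the visible shape, these determine p as stated.

x^2 - 2*y^2 - y - 3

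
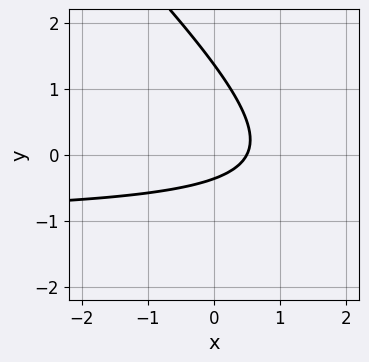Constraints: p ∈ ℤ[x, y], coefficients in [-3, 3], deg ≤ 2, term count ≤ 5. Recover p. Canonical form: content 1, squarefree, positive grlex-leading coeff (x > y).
2*x*y + 2*y^2 + 2*x - 2*y - 1

1. deg p = 2.
2. Matching integer coefficients to the picture gives p.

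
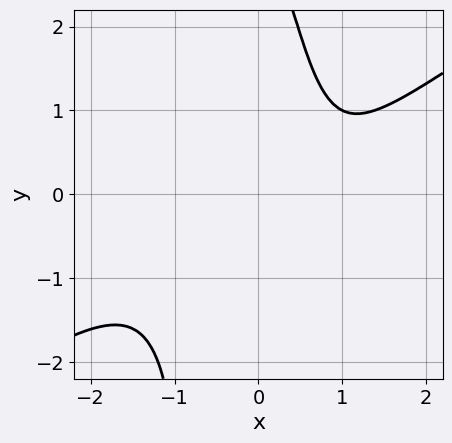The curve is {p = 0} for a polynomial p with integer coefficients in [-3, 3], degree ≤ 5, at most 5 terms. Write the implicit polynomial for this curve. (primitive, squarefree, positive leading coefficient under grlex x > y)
2*x^4 - 3*x^3*y - x - y + 3

1. Degree: the shape is more complex than any degree-3 curve, so deg p = 4.
2. Reading off the gridlines: the curve avoids every integer x-axis point in the box; it misses every integer gridline on the y-axis.
3. Putting this together gives p.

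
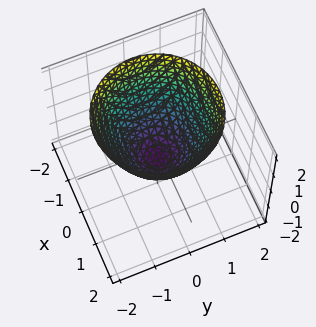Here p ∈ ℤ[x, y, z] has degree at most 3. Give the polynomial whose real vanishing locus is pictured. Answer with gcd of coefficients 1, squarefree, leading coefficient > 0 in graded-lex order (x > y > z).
3*x^2 + 3*y^2 - 3*z - 2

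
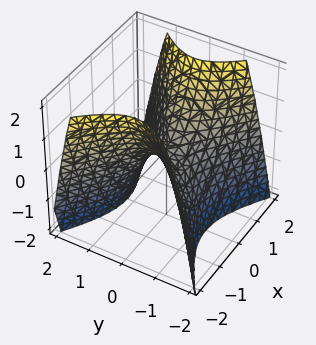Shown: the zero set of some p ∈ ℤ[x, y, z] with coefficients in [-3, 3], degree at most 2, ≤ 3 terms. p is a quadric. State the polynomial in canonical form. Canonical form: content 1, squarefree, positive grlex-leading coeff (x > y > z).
2*x^2 - 3*y^2 - 2*z

deg p = 2.
Symmetries: the y ↦ −y reflection is a symmetry, so y appears only in even powers; mirror symmetry x ↦ −x ⇒ only even powers of x.
From the axis intercepts and sections: it meets the y-axis at y = 0 (among the integer gridlines); it crosses the x-axis at the gridline x = 0; one z-axis crossing is at z = 0.
The integer polynomial consistent with all of this is the stated p.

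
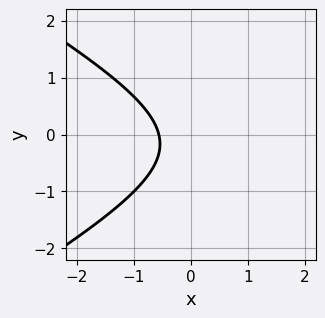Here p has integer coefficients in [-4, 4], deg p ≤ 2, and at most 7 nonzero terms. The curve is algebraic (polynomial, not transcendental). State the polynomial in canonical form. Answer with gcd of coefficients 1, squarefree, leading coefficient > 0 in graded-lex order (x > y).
Degree: no degree-1 curve has this shape, so deg p = 2.
Checking where it meets the axes: no y-intercept at any integer in the box.
Together with the visible shape, these determine p as stated.

x^2 - 3*y^2 - 3*x - y - 2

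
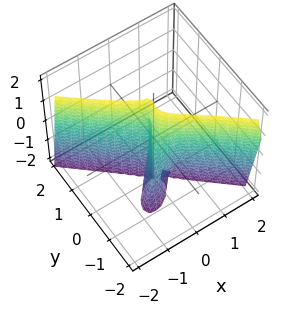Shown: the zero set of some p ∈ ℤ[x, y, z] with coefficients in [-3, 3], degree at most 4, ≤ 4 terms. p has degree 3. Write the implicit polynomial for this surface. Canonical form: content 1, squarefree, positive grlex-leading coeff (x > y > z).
(a) deg p = 3.
(b) From the visible intercepts: it meets the x-axis at x = 0 (among the integer gridlines); the visible z-axis segment lies entirely on the surface.
(c) Putting this together gives p.

2*x^3 - x*y*z + 3*y^3 + 2*y^2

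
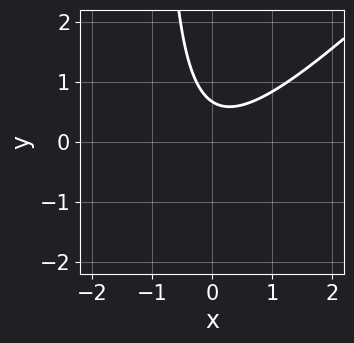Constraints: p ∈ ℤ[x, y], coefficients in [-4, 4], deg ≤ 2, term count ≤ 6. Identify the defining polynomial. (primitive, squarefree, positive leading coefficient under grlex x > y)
3*x^2 - 3*x*y - 3*y + 2

(a) deg p = 2. No degree-1 curve has this shape.
(b) Observable constraints: no x-intercept at any integer in the box.
(c) Putting this together gives p.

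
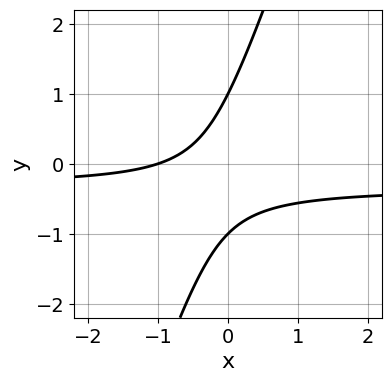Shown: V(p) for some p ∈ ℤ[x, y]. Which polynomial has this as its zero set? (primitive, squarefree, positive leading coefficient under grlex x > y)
1. deg p = 2. A generic line meets the curve in up to 2 points.
2. Reading off the gridlines: the y-axis gridline crossings are at y ∈ {-1, 1}; one x-axis crossing is at x = -1.
3. Putting this together gives p.

3*x*y - y^2 + x + 1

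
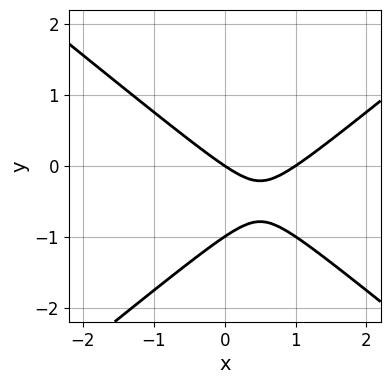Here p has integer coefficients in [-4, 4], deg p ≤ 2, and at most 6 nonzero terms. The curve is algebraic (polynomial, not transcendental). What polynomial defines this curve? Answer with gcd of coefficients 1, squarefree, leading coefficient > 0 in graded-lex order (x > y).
2*x^2 - 3*y^2 - 2*x - 3*y

1. Degree: no degree-1 curve has this shape, so deg p = 2.
2. Reading off the gridlines: the y-axis gridline crossings are at y ∈ {-1, 0}; among the integer gridlines, it crosses the x-axis at x ∈ {0, 1}.
3. Together with the visible shape, these determine p as stated.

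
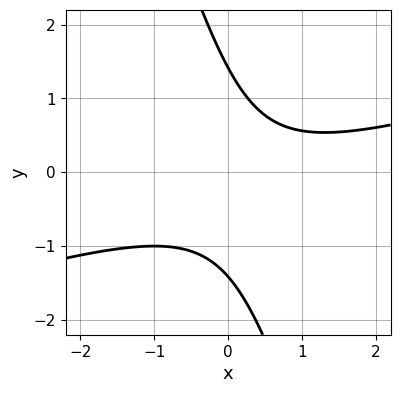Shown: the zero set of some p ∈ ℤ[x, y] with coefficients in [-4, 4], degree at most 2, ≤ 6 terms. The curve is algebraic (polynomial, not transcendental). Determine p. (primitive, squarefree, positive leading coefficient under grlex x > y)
deg p = 2.
Against the integer gridlines: it misses every integer gridline on the x-axis.
These observations pin down the coefficients.

x^2 - 3*x*y - y^2 - x + 2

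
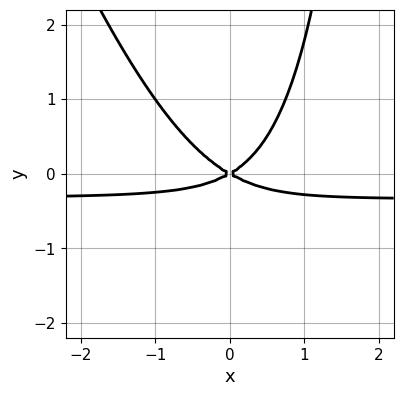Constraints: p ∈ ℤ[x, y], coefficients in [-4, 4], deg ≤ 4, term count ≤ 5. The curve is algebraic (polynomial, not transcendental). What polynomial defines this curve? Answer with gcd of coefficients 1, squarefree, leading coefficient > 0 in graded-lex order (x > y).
3*x^2*y + x*y^2 + x^2 - 3*y^2

(a) Degree: the shape is more complex than any degree-2 curve, so deg p = 3.
(b) Checking where it meets the axes: one x-axis crossing is at x = 0; it meets the y-axis at y = 0 (among the integer gridlines).
(c) Assembling these constraints gives the stated polynomial.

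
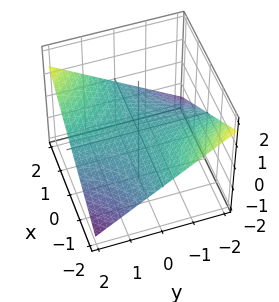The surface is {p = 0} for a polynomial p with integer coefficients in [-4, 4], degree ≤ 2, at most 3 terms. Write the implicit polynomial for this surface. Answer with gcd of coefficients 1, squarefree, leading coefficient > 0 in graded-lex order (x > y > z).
1. deg p = 2.
2. Reading off the gridlines: it crosses the z-axis at the gridline z = 0; every point of the y-axis in the box is on the surface; every point of the x-axis in the box is on the surface.
3. Matching integer coefficients to the picture gives p.

x*y - 3*z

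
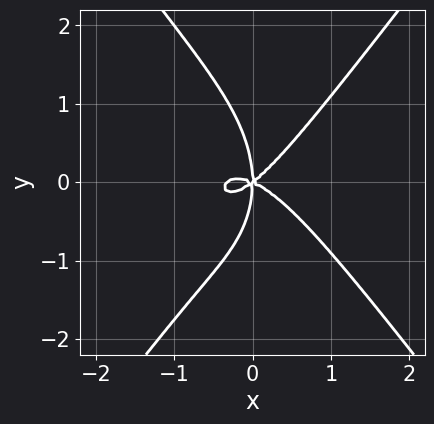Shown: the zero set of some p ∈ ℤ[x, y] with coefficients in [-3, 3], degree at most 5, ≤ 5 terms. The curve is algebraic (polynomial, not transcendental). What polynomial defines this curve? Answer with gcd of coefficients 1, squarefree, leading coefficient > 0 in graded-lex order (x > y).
3*x^4 - y^4 + x^3 + x^2*y - 3*x*y^2

deg p = 4.
From the axis intercepts and sections: it crosses the x-axis at the gridline x = 0; it meets the y-axis at y = 0 (among the integer gridlines).
These observations pin down the coefficients.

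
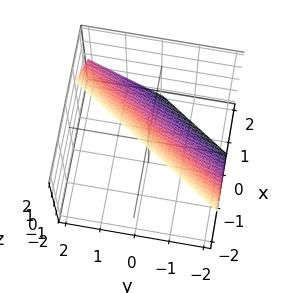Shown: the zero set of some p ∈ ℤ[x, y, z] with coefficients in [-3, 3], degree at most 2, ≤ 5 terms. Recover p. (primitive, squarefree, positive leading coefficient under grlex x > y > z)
Degree: every cross-section is a straight line — this is a plane, so deg p = 1.
From the axis intercepts and sections: one z-axis crossing is at z = 1; it crosses the y-axis at the gridline y = -1.
Matching integer coefficients to the picture gives p.

3*x - 2*y + 2*z - 2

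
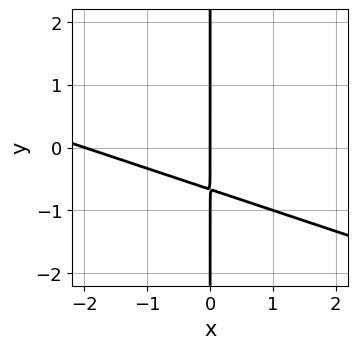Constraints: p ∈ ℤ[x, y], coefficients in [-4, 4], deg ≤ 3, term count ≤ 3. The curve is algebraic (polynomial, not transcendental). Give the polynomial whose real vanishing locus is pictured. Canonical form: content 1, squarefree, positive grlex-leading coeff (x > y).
x^2 + 3*x*y + 2*x

1. deg p = 2. No degree-1 curve has this shape.
2. Observable constraints: the visible y-axis segment lies entirely on the curve; among the integer gridlines, it crosses the x-axis at x ∈ {-2, 0}.
3. These observations pin down the coefficients.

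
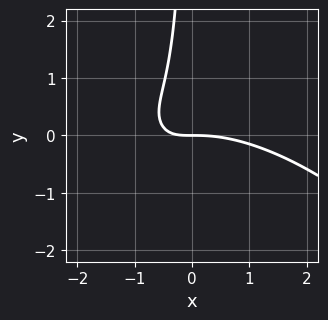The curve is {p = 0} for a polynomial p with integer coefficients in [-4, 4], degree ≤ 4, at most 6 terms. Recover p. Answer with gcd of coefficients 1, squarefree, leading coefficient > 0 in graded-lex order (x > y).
x^3 + 2*x^2*y + 2*x*y^2 + 3*x*y + 2*y

(a) The degree is 3 — no degree-2 curve has this shape.
(b) Reading off the gridlines: one x-axis crossing is at x = 0; it crosses the y-axis at the gridline y = 0.
(c) Matching integer coefficients to the picture gives p.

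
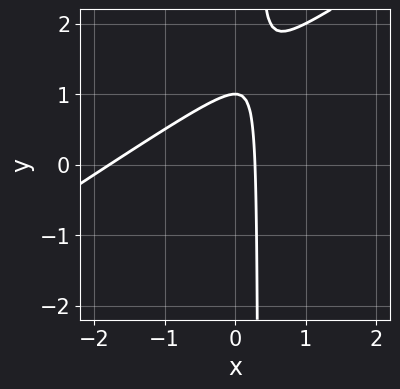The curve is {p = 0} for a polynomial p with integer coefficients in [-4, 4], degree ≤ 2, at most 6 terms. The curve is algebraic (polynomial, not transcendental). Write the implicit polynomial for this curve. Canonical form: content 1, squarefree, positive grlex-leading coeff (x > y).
Degree: a generic line meets the curve in up to 2 points, so deg p = 2.
Observable constraints: it crosses the y-axis at the gridline y = 1.
Putting this together gives p.

2*x^2 - 3*x*y + 3*x + y - 1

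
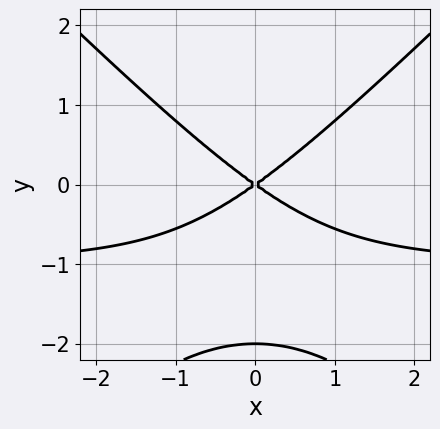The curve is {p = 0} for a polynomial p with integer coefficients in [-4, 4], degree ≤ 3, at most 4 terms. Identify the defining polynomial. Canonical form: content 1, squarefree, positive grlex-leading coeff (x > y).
(a) deg p = 3. No degree-2 curve has this shape.
(b) Symmetries: it's symmetric under x → −x, forcing even powers of x.
(c) Against the integer gridlines: the y-axis gridline crossings are at y ∈ {-2, 0}; it meets the x-axis at x = 0 (among the integer gridlines).
(d) Assembling these constraints gives the stated polynomial.

x^2*y - y^3 + x^2 - 2*y^2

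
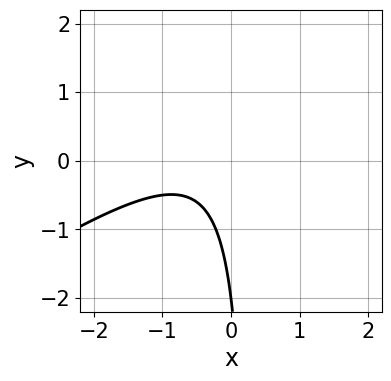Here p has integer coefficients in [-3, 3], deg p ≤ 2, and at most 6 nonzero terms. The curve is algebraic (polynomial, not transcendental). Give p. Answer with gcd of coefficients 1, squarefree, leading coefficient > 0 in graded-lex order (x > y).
2*x^2 - 3*x*y + 2*x + y + 2

First, deg p = 2. A generic line meets the curve in up to 2 points.
Then, from the axis intercepts and sections: it meets the y-axis at y = -2 (among the integer gridlines); it misses every integer gridline on the x-axis.
Finally, the integer polynomial consistent with all of this is the stated p.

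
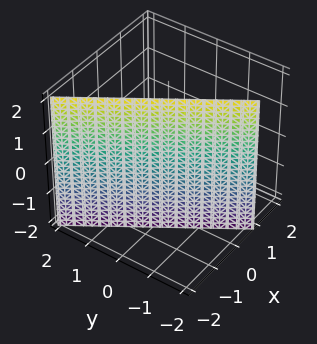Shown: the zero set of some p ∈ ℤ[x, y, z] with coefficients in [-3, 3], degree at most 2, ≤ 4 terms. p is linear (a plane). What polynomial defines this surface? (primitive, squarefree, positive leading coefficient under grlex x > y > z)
3*x + 2*y + 2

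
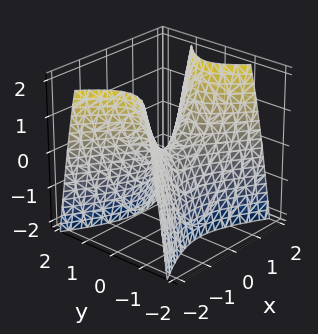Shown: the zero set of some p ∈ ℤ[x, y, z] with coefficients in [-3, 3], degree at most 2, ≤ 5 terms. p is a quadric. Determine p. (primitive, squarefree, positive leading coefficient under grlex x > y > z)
x^2 - 2*y^2 - z

Degree: a saddle surface; a quadric, so deg p = 2.
Symmetries: it's symmetric under x → −x, forcing even powers of x; mirror symmetry y ↦ −y ⇒ only even powers of y.
Observable constraints: it crosses the y-axis at the gridline y = 0; it crosses the x-axis at the gridline x = 0; it crosses the z-axis at the gridline z = 0.
The integer polynomial consistent with all of this is the stated p.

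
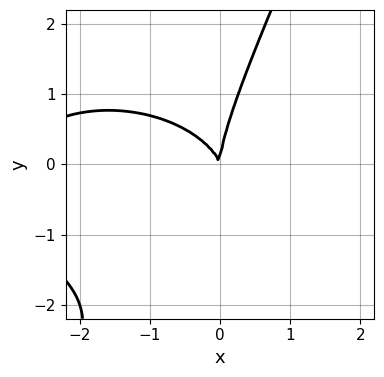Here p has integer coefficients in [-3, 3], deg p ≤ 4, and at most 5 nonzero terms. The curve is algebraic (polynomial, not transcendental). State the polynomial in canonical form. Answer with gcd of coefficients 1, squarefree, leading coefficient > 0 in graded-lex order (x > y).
x^3 + 2*x*y^2 - y^3 + 3*x^2 + x*y

First, deg p = 3. The shape is more complex than any degree-2 curve.
Next, from the visible intercepts: it crosses the y-axis at the gridline y = 0; it meets the x-axis at x = 0 (among the integer gridlines).
Finally, together with the visible shape, these determine p as stated.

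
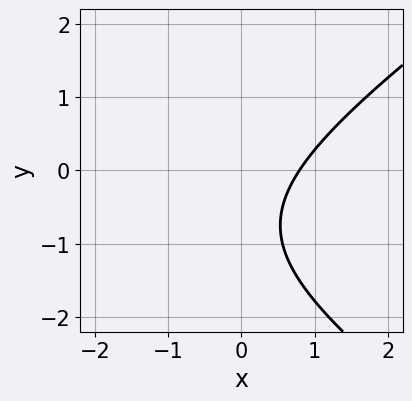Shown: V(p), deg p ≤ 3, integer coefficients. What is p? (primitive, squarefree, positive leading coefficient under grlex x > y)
x^2 - 2*y^2 + 3*x - 3*y - 3

The degree is 2 — no degree-1 curve has this shape.
Against the integer gridlines: it misses every integer gridline on the y-axis.
Together with the visible shape, these determine p as stated.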